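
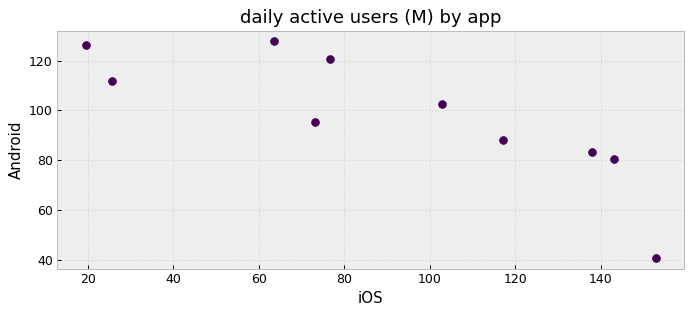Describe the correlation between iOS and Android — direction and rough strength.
Points are negatively correlated; strong (|r| ≈ 0.8).

negative, strong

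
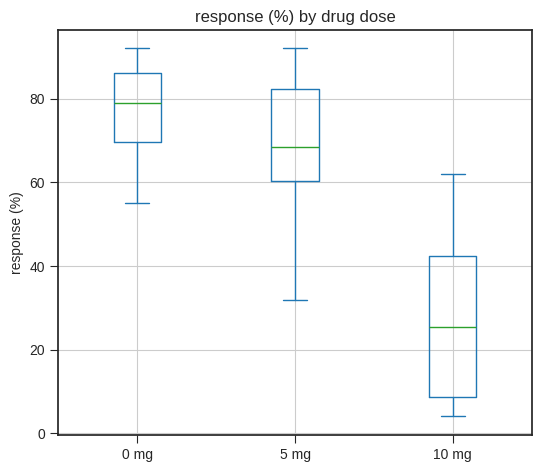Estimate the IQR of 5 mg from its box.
Q3 ≈ 80, Q1 ≈ 60; IQR ≈ 20.

≈ 20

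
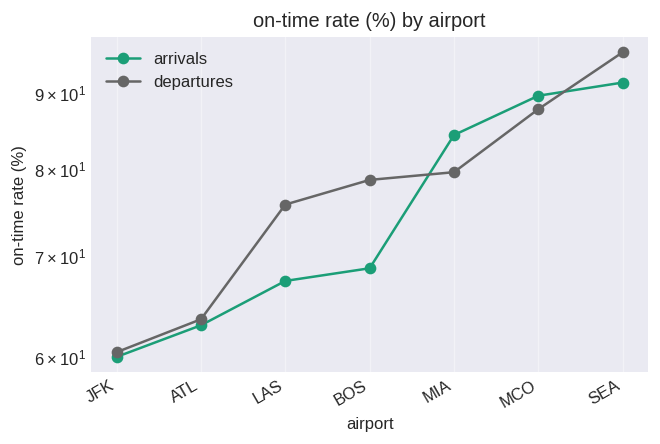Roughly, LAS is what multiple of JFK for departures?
LAS ≈ 75, JFK ≈ 60; 75/60 ≈ 1.25.

≈ 1.25×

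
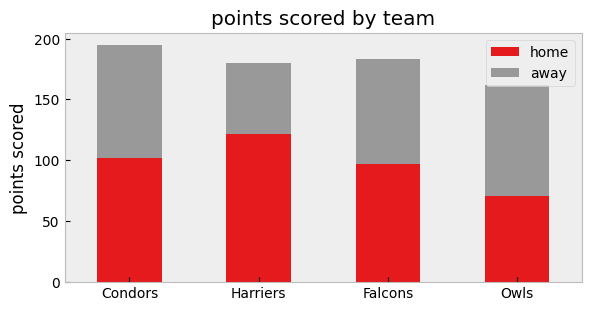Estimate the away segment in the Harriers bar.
≈ 60

away top ≈ 180, bottom ≈ 120; segment ≈ 60.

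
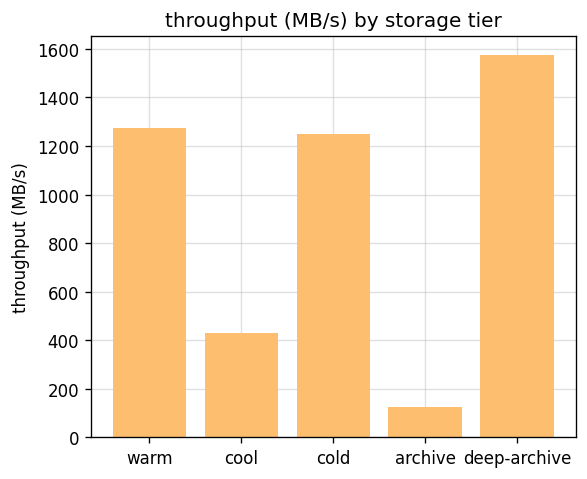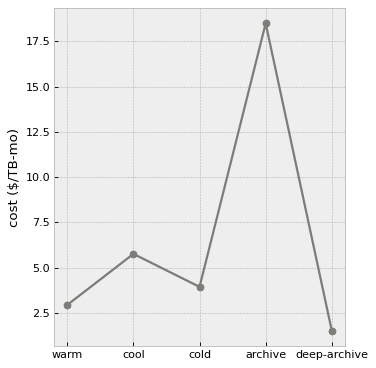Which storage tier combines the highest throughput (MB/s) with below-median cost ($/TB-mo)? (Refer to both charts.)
Chart 2 median cost ($/TB-mo) ≈ 4; below-median storage tiers: warm, deep-archive. Among those, deep-archive has the highest throughput (MB/s) (≈ 1600).

deep-archive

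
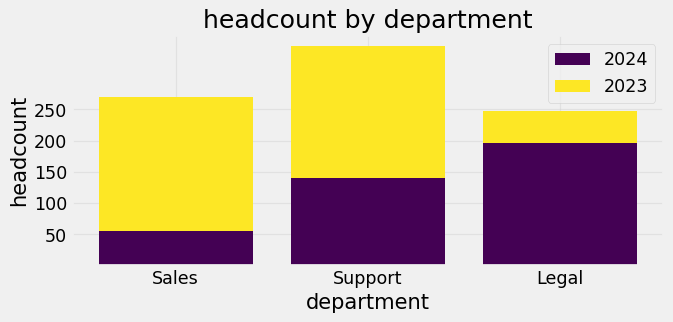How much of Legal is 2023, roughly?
2023 top ≈ 250, bottom ≈ 200; segment ≈ 50.

≈ 50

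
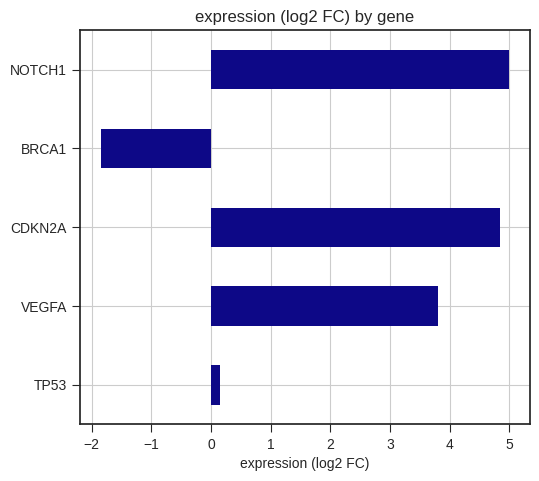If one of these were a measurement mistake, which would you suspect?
BRCA1 ≈ -2; the rest sit between ≈ 0 and ≈ 5.

BRCA1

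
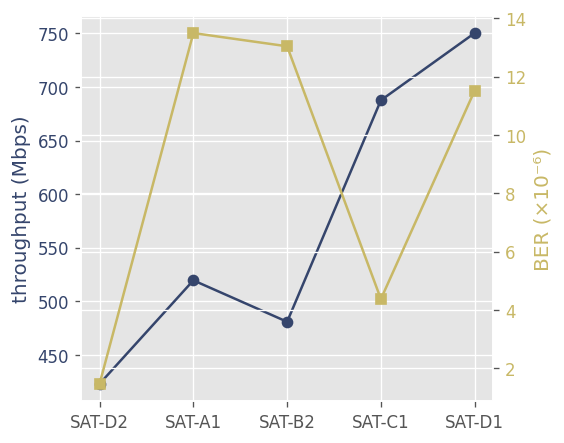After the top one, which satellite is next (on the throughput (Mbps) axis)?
Top 3 (on the throughput (Mbps) axis): SAT-D1 ≈ 750, SAT-C1 ≈ 700, SAT-A1 ≈ 500.

SAT-C1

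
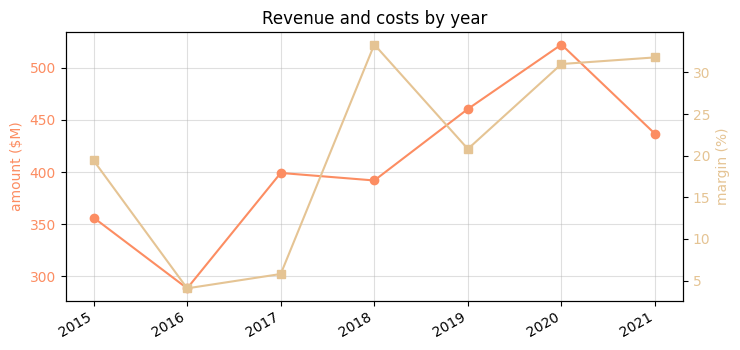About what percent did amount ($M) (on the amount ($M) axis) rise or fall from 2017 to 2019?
≈ +15%

2017 ≈ 400, 2019 ≈ 460; (460 − 400) / 400 ≈ +15%.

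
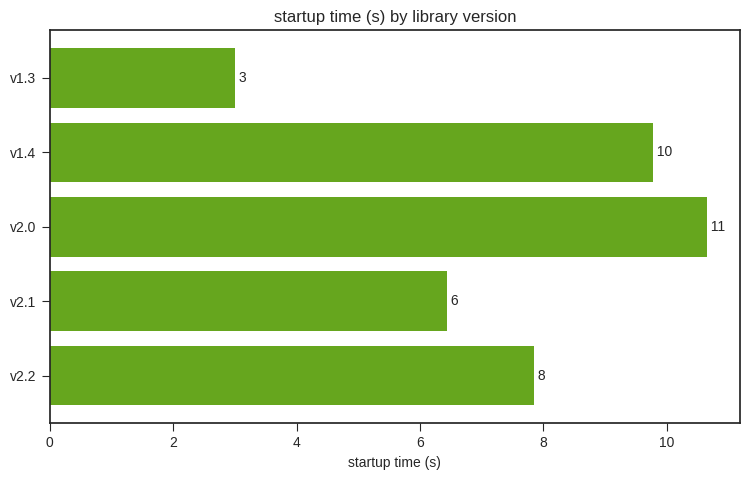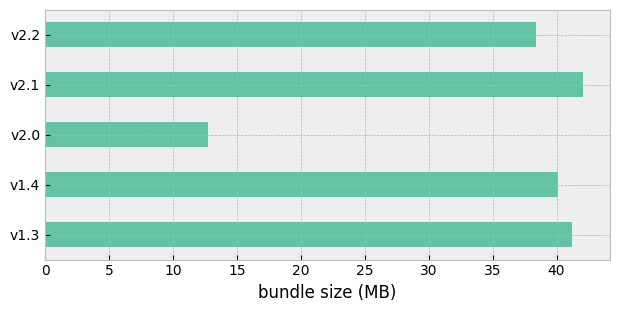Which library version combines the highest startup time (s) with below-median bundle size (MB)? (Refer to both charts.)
Chart 2 median bundle size (MB) ≈ 40; below-median library versions: v2.0, v2.2. Among those, v2.0 has the highest startup time (s) (≈ 11).

v2.0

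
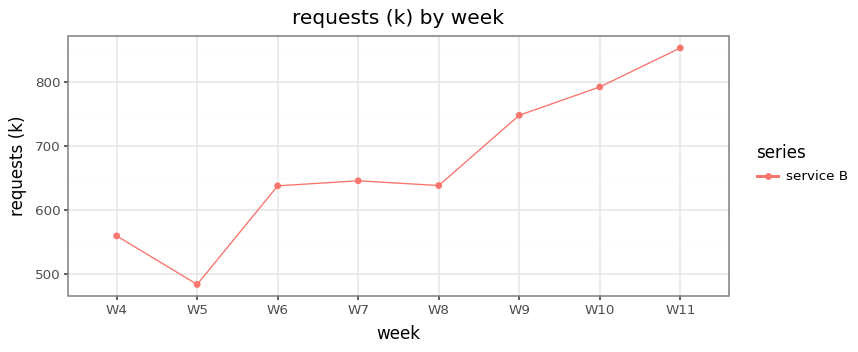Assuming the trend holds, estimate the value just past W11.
Last three: 750, 800, 850 → slope ≈ 50/step → next ≈ 900.

≈ 900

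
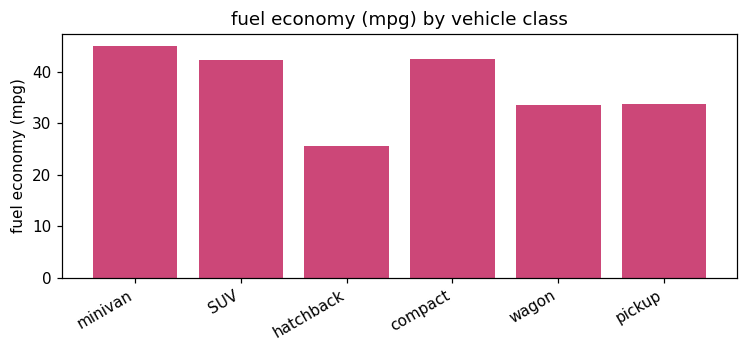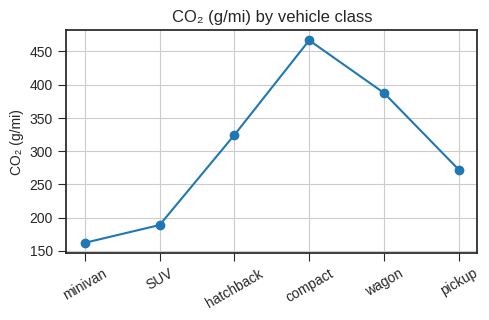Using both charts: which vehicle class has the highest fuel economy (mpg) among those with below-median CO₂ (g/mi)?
Chart 2 median CO₂ (g/mi) ≈ 300; below-median vehicle classes: minivan, SUV, pickup. Among those, minivan has the highest fuel economy (mpg) (≈ 45).

minivan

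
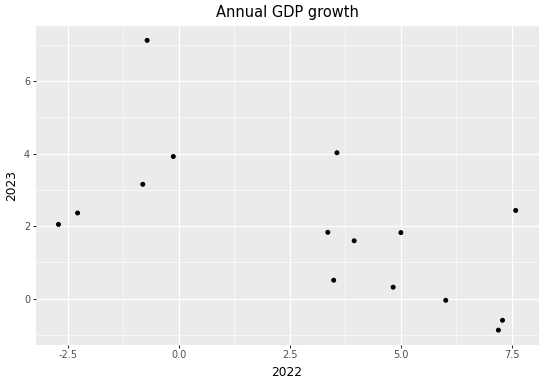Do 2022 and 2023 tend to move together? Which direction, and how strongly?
negative, moderate

Points are negatively correlated; moderate (|r| ≈ 0.6).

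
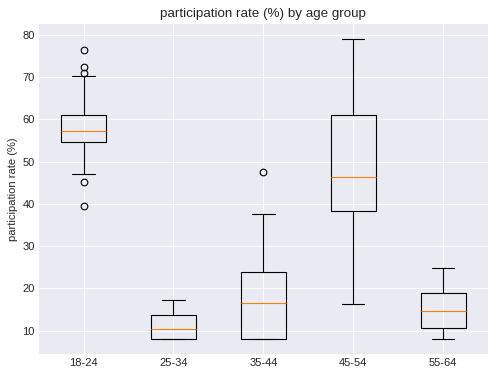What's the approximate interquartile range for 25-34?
≈ 5

Q3 ≈ 15, Q1 ≈ 10; IQR ≈ 5.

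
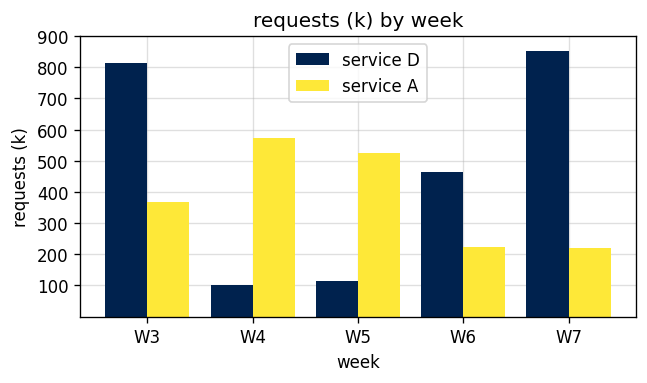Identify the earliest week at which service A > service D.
W3: service A ≈ 400 vs service D ≈ 800 (not yet); W4: service A ≈ 600 vs service D ≈ 100 (first crossover).

W4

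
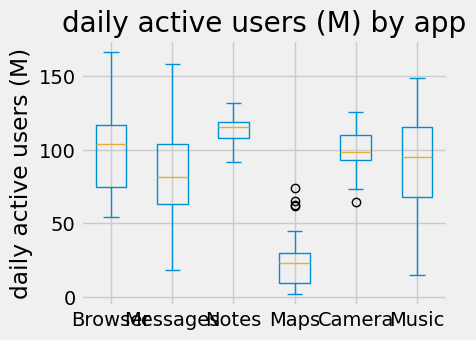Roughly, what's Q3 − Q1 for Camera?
Q3 ≈ 110, Q1 ≈ 90; IQR ≈ 20.

≈ 20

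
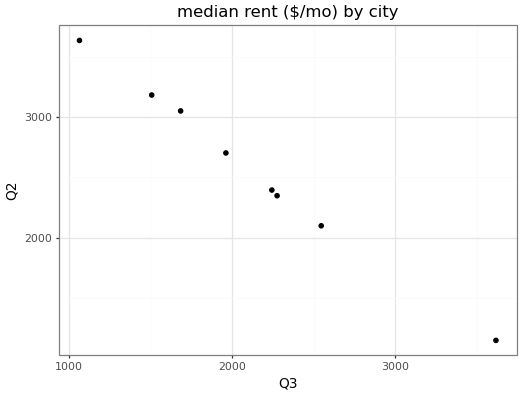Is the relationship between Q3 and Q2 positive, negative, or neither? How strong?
negative, strong

Points are negatively correlated; strong (|r| ≈ 1.0).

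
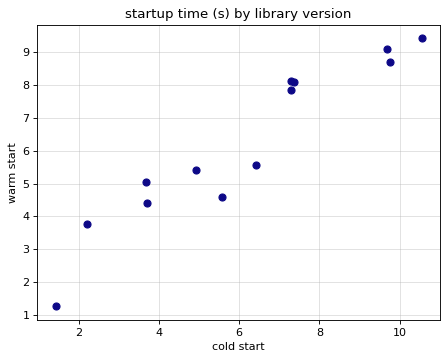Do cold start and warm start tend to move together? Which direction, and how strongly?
positive, strong

Points are positively correlated; strong (|r| ≈ 0.9).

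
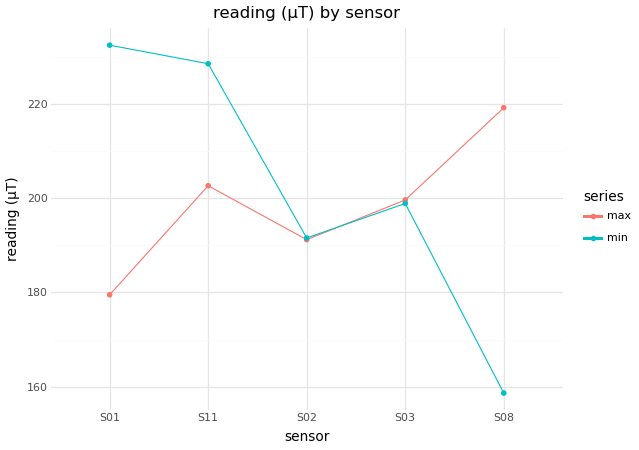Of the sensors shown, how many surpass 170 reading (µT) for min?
4

Above 170: S01, S11, S02, S03.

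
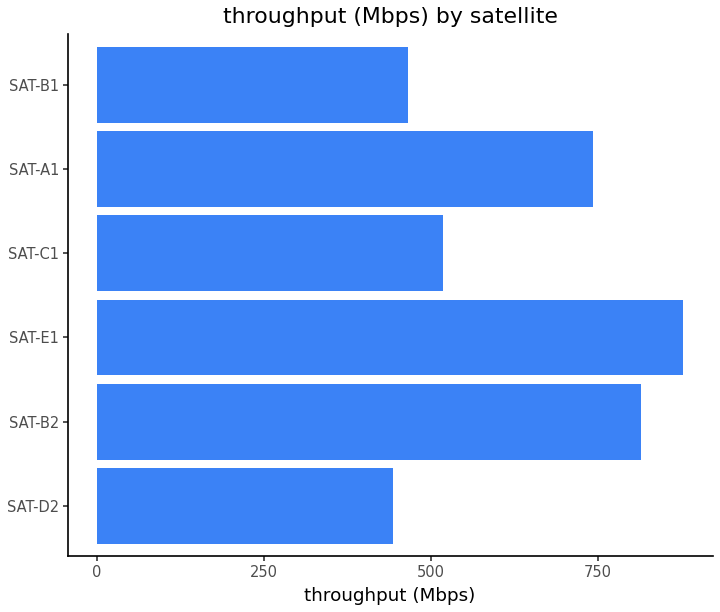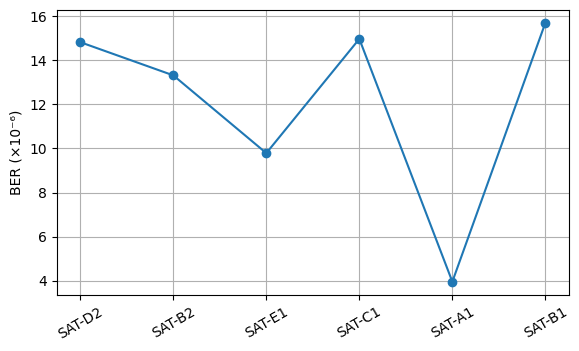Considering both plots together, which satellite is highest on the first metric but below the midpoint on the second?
Chart 2 median BER (×10⁻⁶) ≈ 14; below-median satellites: SAT-B2, SAT-E1, SAT-A1. Among those, SAT-E1 has the highest throughput (Mbps) (≈ 900).

SAT-E1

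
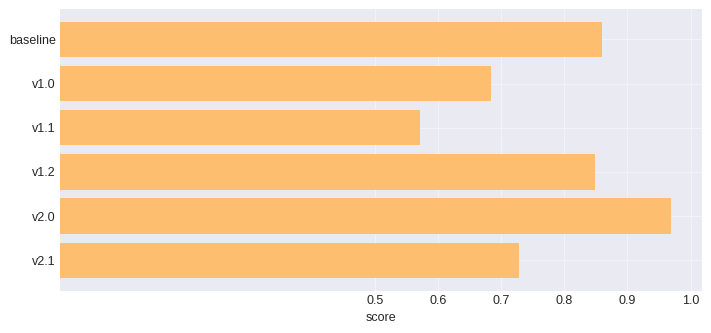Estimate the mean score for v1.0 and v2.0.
≈ 0.85

(0.7 + 1.0) / 2 ≈ 0.85.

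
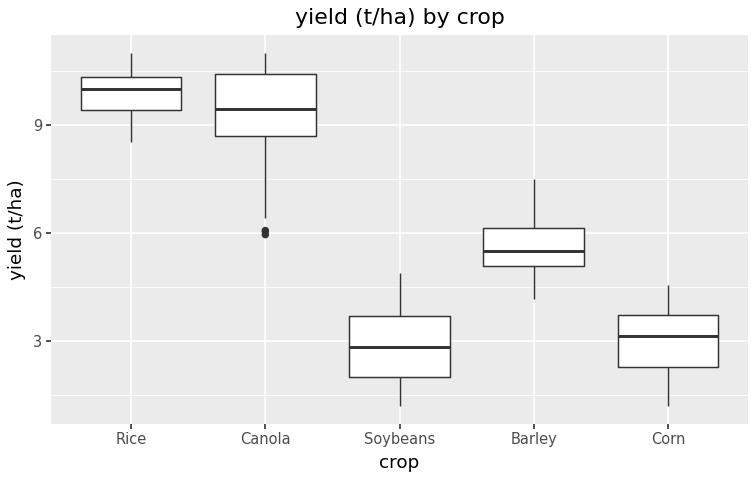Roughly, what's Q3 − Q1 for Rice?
≈ 1

Q3 ≈ 10, Q1 ≈ 9; IQR ≈ 1.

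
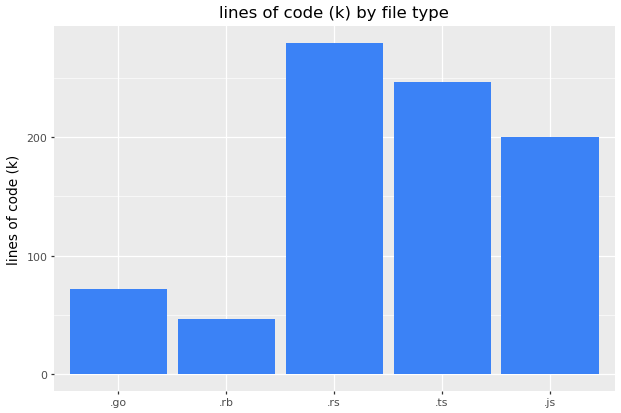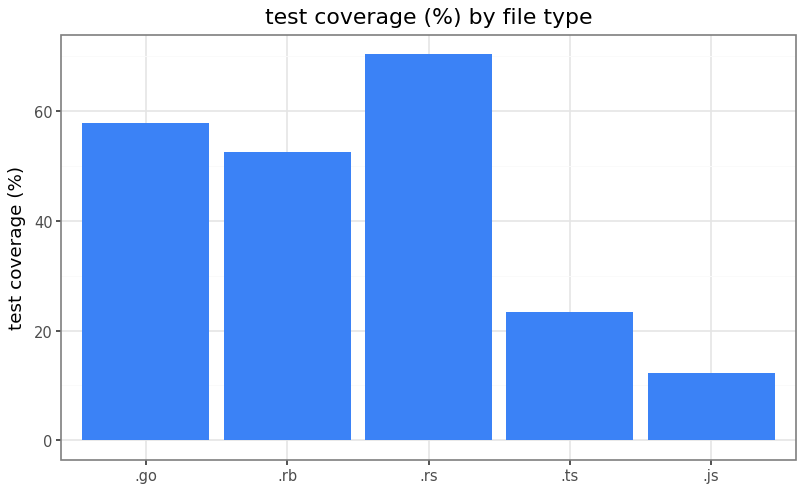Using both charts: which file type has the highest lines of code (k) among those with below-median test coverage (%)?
Chart 2 median test coverage (%) ≈ 50; below-median file types: .ts, .js. Among those, .ts has the highest lines of code (k) (≈ 250).

.ts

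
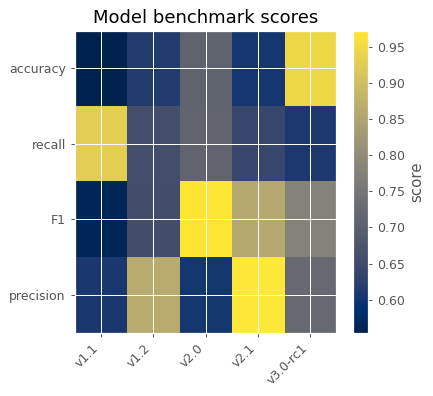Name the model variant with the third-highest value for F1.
Top 4 for F1: v2.0 ≈ 0.95, v2.1 ≈ 0.85, v3.0-rc1 ≈ 0.80, v1.2 ≈ 0.65.

v3.0-rc1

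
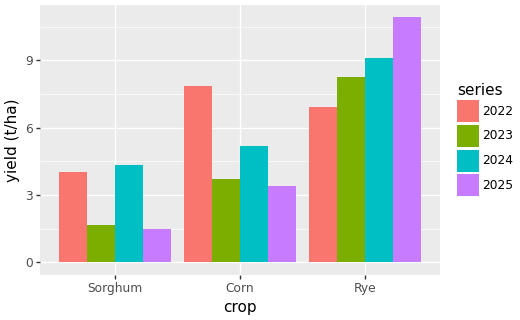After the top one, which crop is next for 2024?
Top 3 for 2024: Rye ≈ 9, Corn ≈ 5, Sorghum ≈ 4.

Corn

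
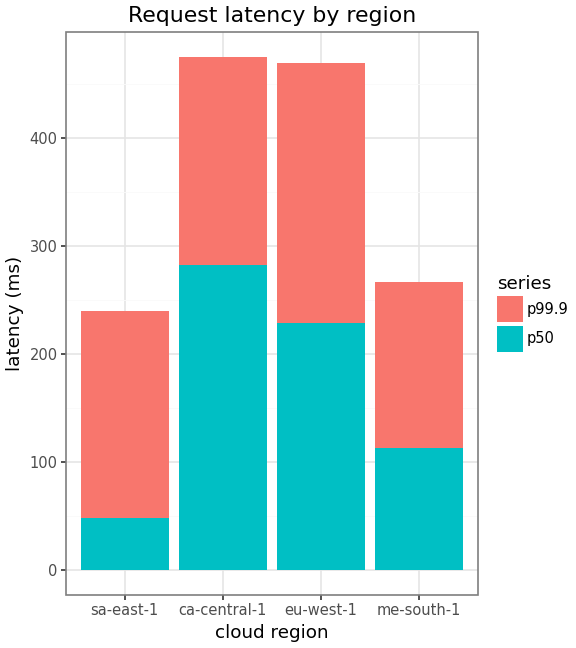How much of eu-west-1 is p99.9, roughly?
p99.9 top ≈ 450, bottom ≈ 250; segment ≈ 200.

≈ 200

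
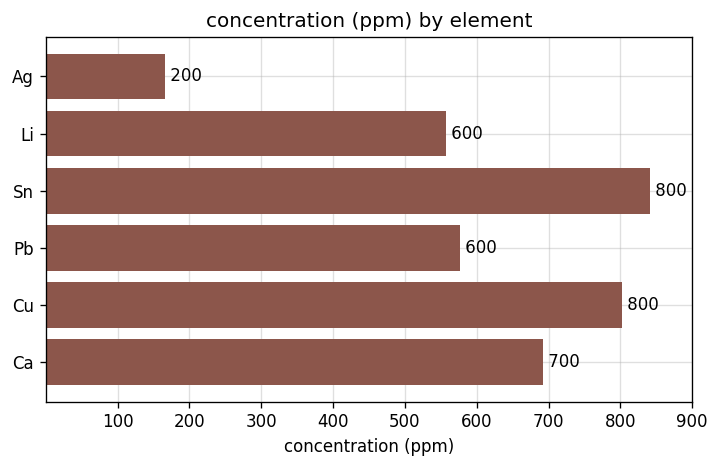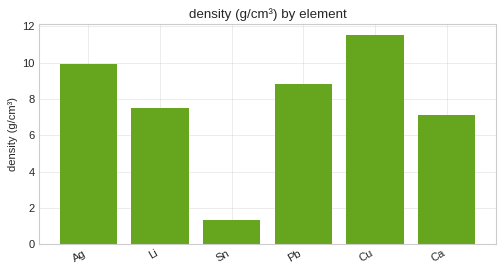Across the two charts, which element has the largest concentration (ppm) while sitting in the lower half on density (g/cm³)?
Sn

Chart 2 median density (g/cm³) ≈ 8; below-median elements: Li, Sn, Ca. Among those, Sn has the highest concentration (ppm) (≈ 800).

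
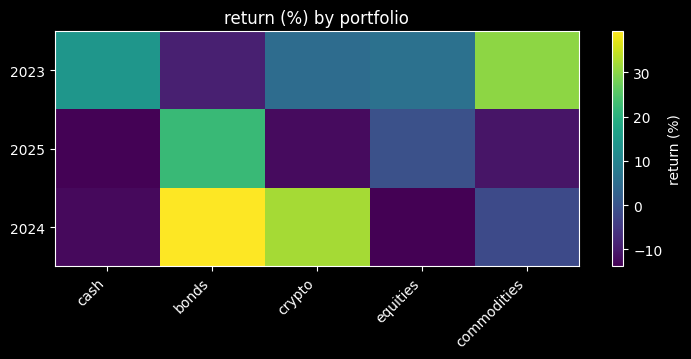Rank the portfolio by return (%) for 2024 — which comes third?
Top 4 for 2024: bonds ≈ 40, crypto ≈ 30, commodities ≈ 0, cash ≈ -10.

commodities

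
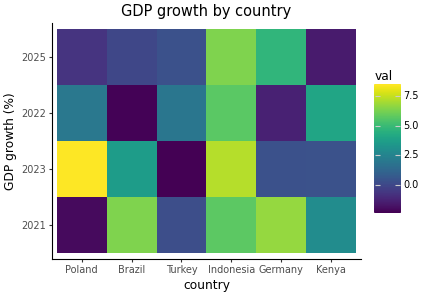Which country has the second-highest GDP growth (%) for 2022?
Kenya

Top 3 for 2022: Indonesia ≈ 6, Kenya ≈ 4, Poland ≈ 2.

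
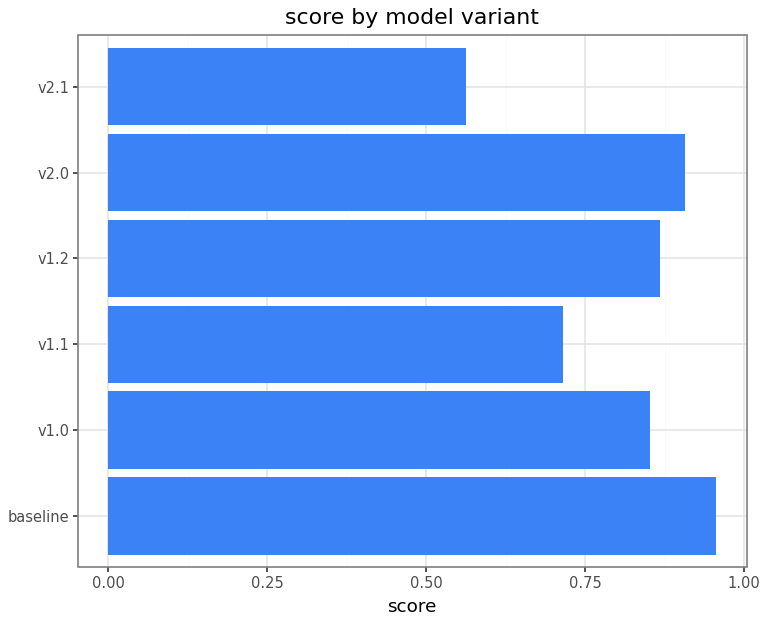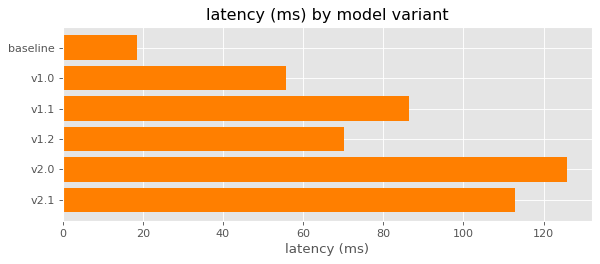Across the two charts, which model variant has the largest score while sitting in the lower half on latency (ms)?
Chart 2 median latency (ms) ≈ 80; below-median model variants: baseline, v1.0, v1.2. Among those, baseline has the highest score (≈ 1).

baseline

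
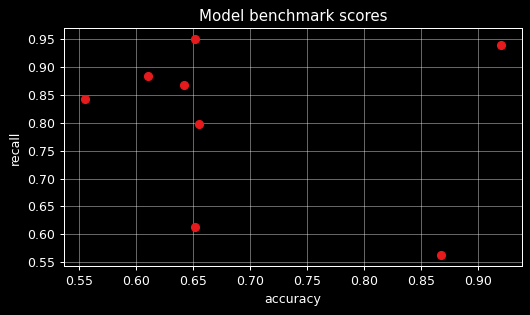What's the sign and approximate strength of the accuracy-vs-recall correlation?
no clear correlation

Points are roughly uncorrelated; weak (|r| ≈ 0.2).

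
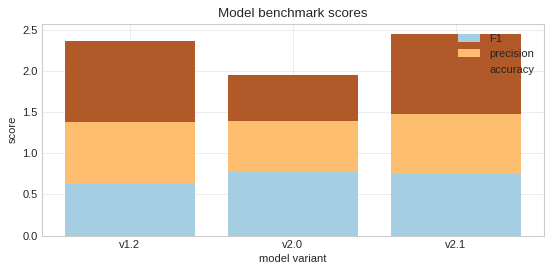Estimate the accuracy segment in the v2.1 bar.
accuracy top ≈ 2.5, bottom ≈ 1.5; segment ≈ 1.0.

≈ 1.0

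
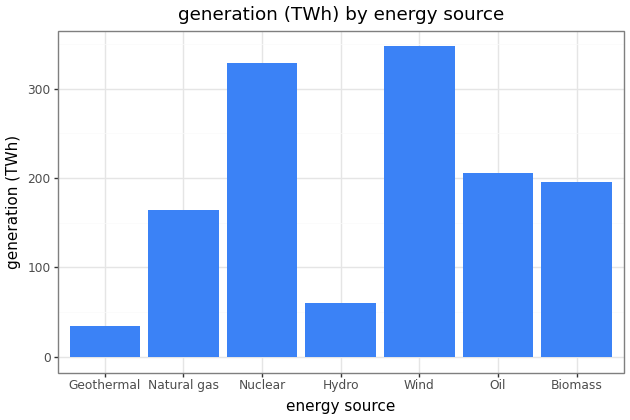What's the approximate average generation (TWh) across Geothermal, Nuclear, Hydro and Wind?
(50 + 350 + 50 + 350) / 4 ≈ 200.

≈ 200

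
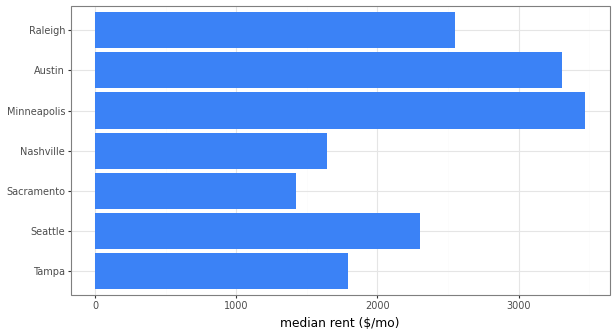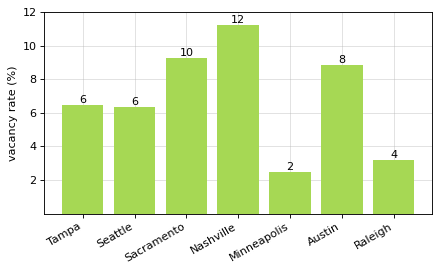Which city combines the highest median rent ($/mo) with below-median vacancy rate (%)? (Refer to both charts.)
Chart 2 median vacancy rate (%) ≈ 6; below-median cities: Seattle, Minneapolis, Raleigh. Among those, Minneapolis has the highest median rent ($/mo) (≈ 3500).

Minneapolis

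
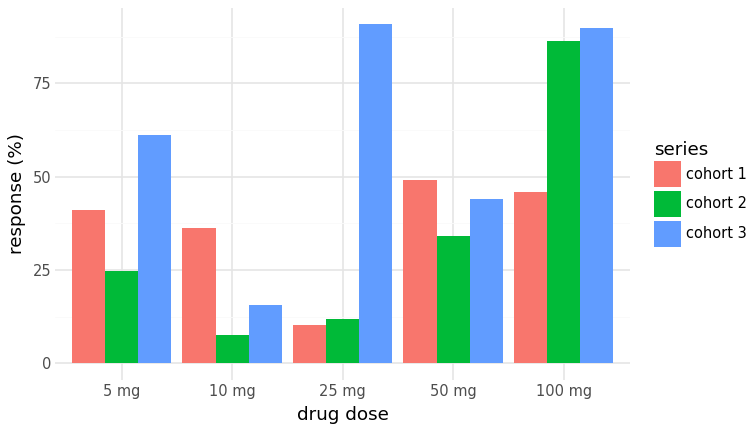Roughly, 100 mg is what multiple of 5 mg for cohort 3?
100 mg ≈ 90, 5 mg ≈ 60; 90/60 ≈ 1.5.

≈ 1.5×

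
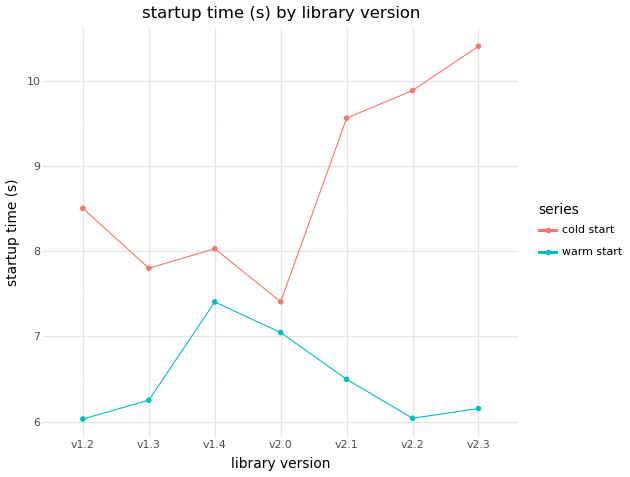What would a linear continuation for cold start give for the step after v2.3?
Last three: 9.5, 10.0, 10.5 → slope ≈ 0.5/step → next ≈ 11.

≈ 11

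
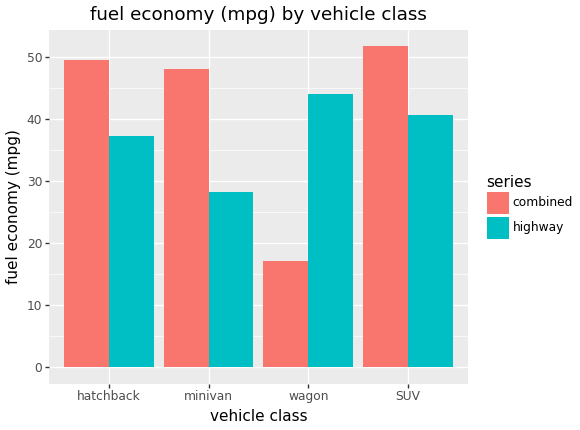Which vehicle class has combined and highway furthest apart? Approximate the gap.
wagon: combined ≈ 15, highway ≈ 45 → gap ≈ 30. Next-largest (minivan) is only ≈ 20.

wagon, ≈ 30 mpg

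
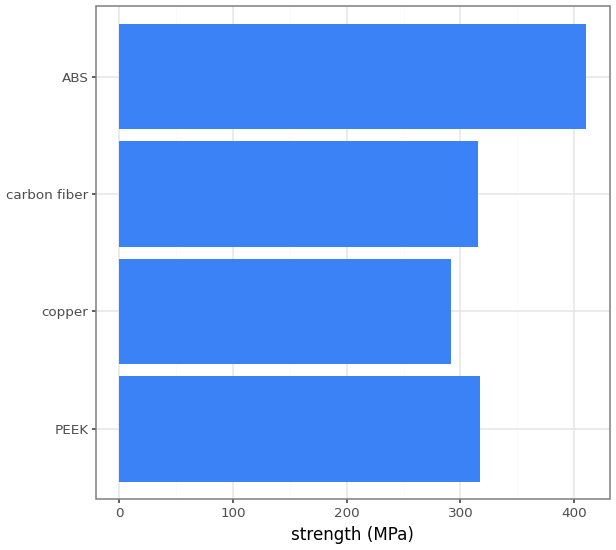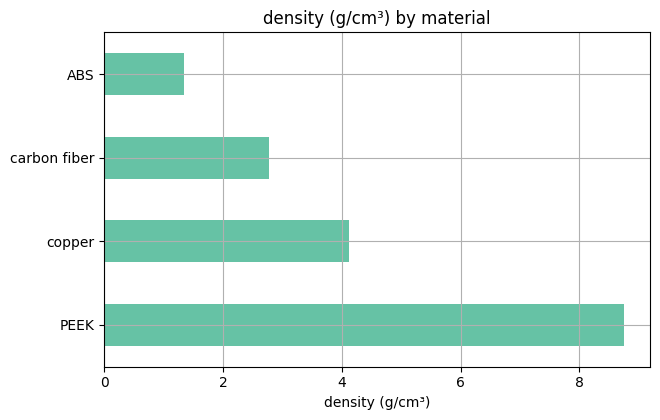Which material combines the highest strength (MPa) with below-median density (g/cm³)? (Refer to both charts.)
ABS

Chart 2 median density (g/cm³) ≈ 3; below-median materials: carbon fiber, ABS. Among those, ABS has the highest strength (MPa) (≈ 400).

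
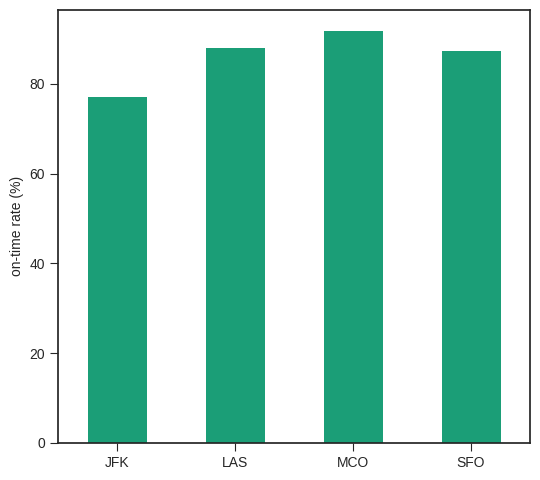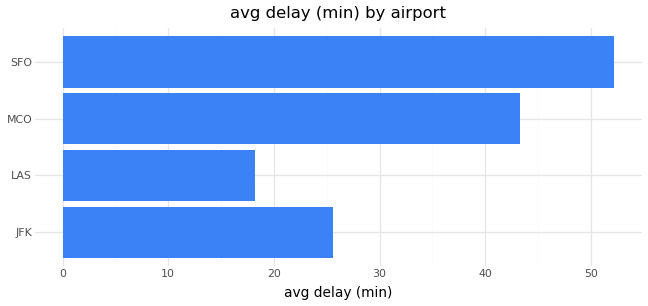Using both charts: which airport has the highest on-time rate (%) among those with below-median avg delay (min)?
LAS

Chart 2 median avg delay (min) ≈ 35; below-median airports: JFK, LAS. Among those, LAS has the highest on-time rate (%) (≈ 90).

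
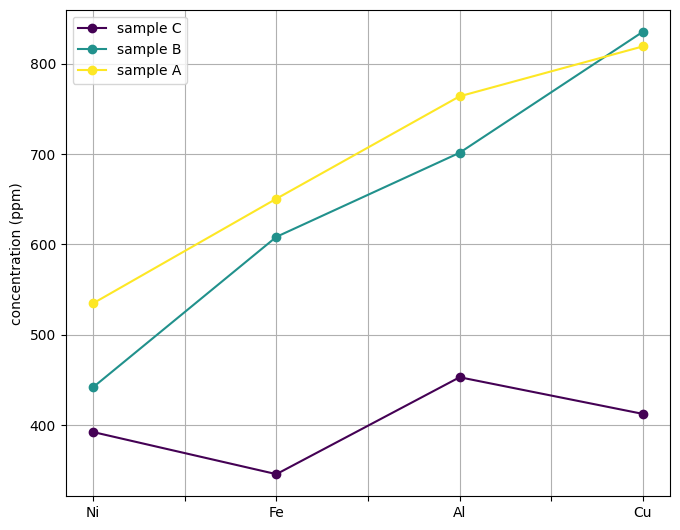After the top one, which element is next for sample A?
Top 3 for sample A: Cu ≈ 800, Al ≈ 750, Fe ≈ 650.

Al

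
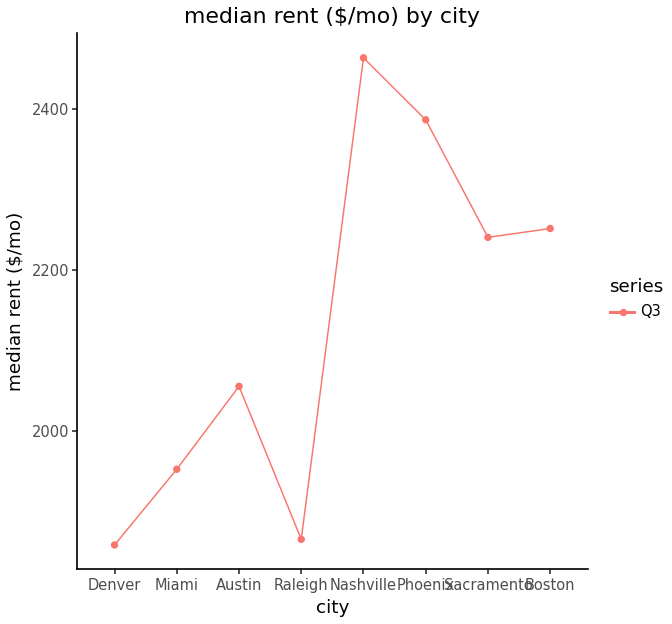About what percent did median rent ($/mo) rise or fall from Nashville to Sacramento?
≈ -12%

Nashville ≈ 2500, Sacramento ≈ 2200; (2200 − 2500) / 2500 ≈ -12%.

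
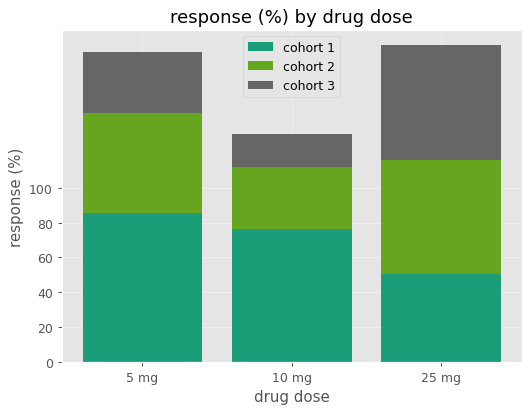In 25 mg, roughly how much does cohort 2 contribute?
≈ 60

cohort 2 top ≈ 120, bottom ≈ 60; segment ≈ 60.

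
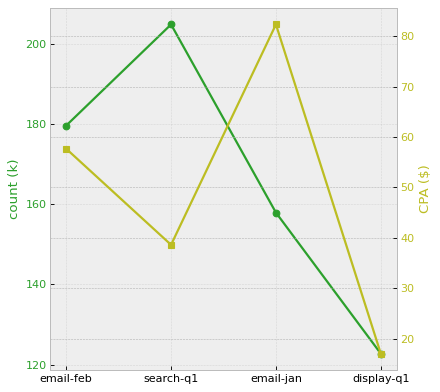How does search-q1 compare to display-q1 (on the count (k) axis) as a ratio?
search-q1 ≈ 200, display-q1 ≈ 120; 200/120 ≈ 1.67.

≈ 1.67×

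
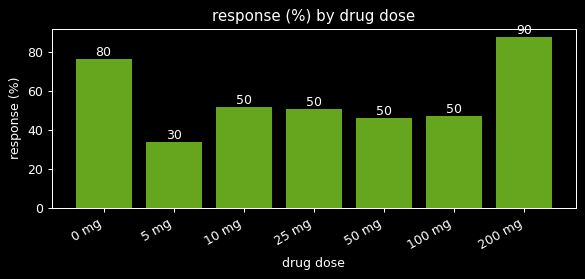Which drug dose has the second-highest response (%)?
0 mg

Top 3: 200 mg ≈ 90, 0 mg ≈ 80, 10 mg ≈ 50.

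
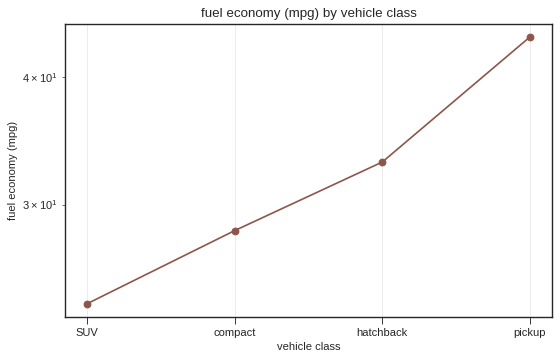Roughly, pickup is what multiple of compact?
pickup ≈ 44, compact ≈ 28; 44/28 ≈ 1.57.

≈ 1.57×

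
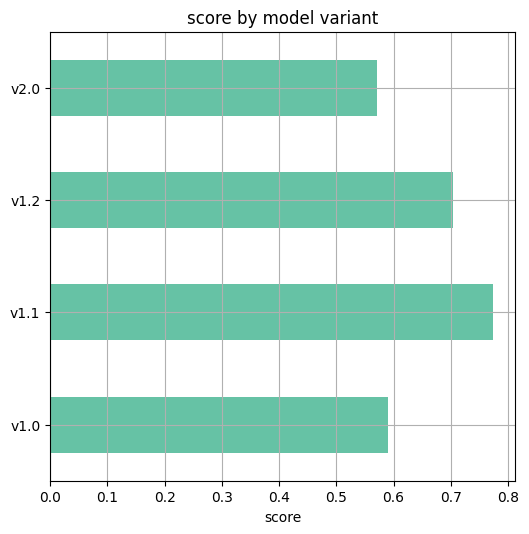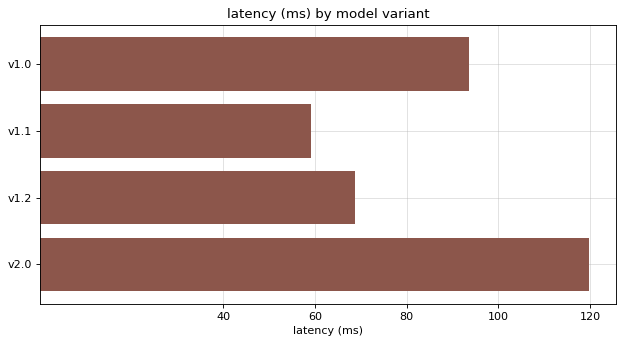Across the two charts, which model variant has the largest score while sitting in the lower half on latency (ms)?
Chart 2 median latency (ms) ≈ 80; below-median model variants: v1.1, v1.2. Among those, v1.1 has the highest score (≈ 0.8).

v1.1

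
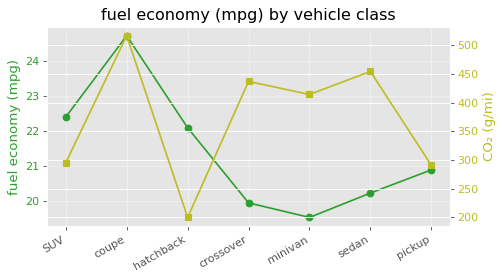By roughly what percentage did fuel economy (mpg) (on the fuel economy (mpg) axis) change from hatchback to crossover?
hatchback ≈ 22.0, crossover ≈ 20.0; (20.0 − 22.0) / 22.0 ≈ -9.1%.

≈ -9.1%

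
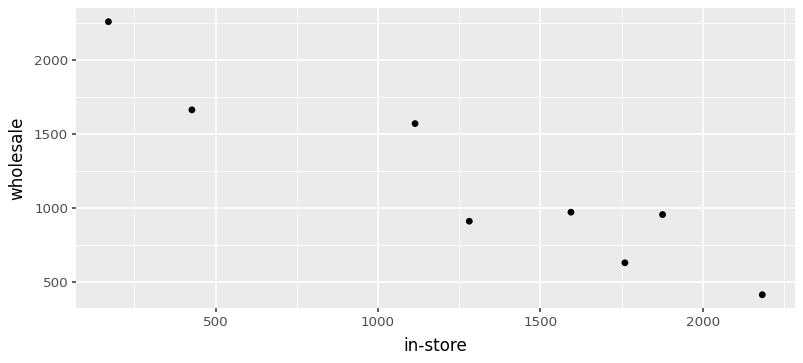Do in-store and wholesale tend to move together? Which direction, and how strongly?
Points are negatively correlated; strong (|r| ≈ 0.9).

negative, strong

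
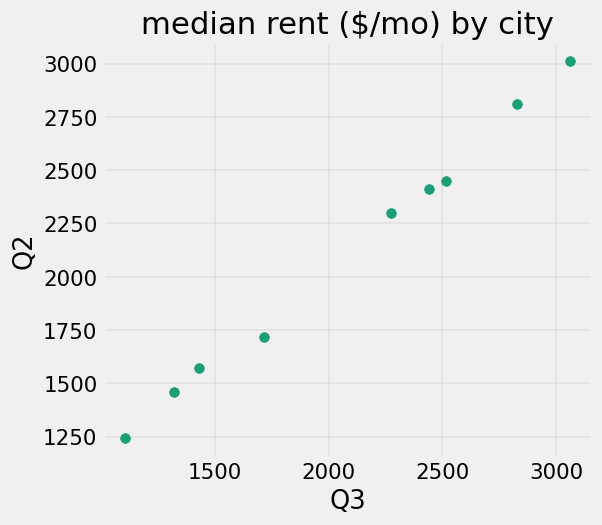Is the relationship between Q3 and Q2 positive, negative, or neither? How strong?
positive, strong

Points are positively correlated; strong (|r| ≈ 1.0).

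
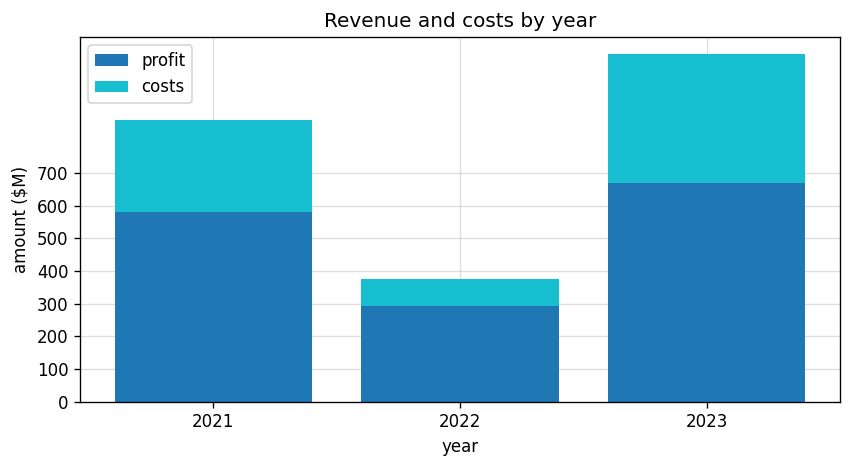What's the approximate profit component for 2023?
profit top ≈ 700, bottom ≈ 0; segment ≈ 700.

≈ 700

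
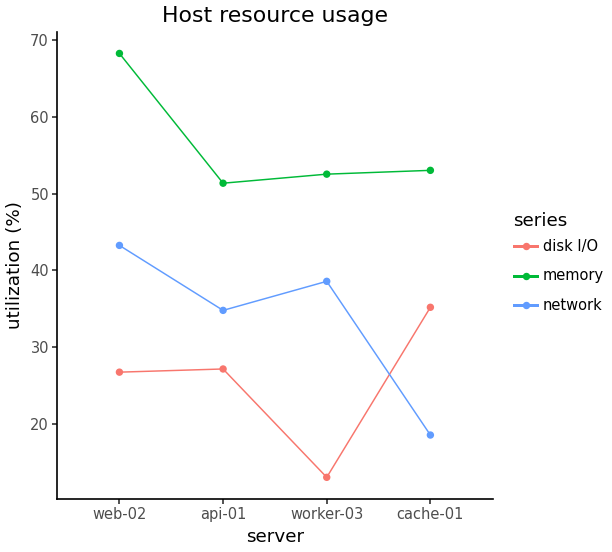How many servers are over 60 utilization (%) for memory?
1

Above 60: web-02.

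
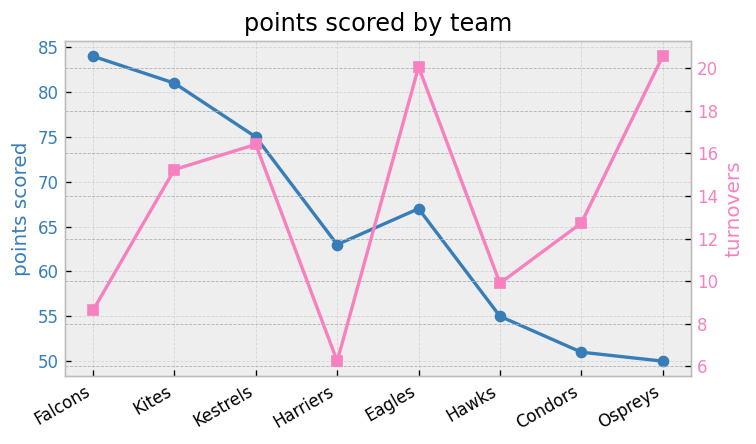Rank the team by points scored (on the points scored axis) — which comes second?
Top 3 (on the points scored axis): Falcons ≈ 85, Kites ≈ 80, Kestrels ≈ 75.

Kites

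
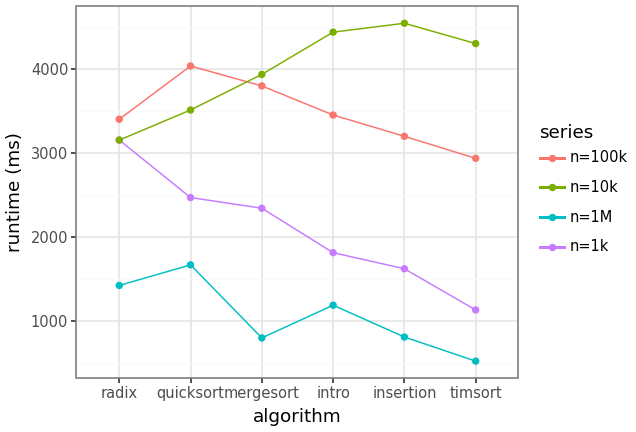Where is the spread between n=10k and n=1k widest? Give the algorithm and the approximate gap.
timsort, ≈ 3500 ms

timsort: n=10k ≈ 4500, n=1k ≈ 1000 → gap ≈ 3500. Next-largest (insertion) is only ≈ 3000.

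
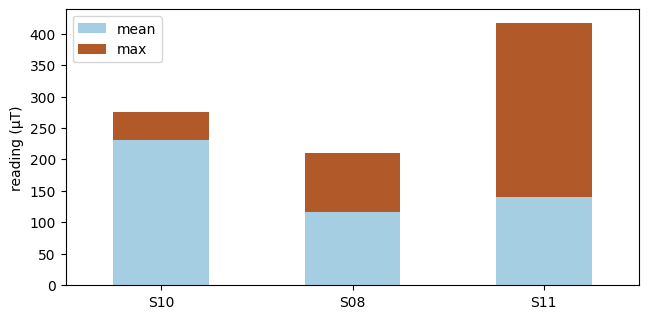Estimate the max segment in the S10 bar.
max top ≈ 300, bottom ≈ 250; segment ≈ 50.

≈ 50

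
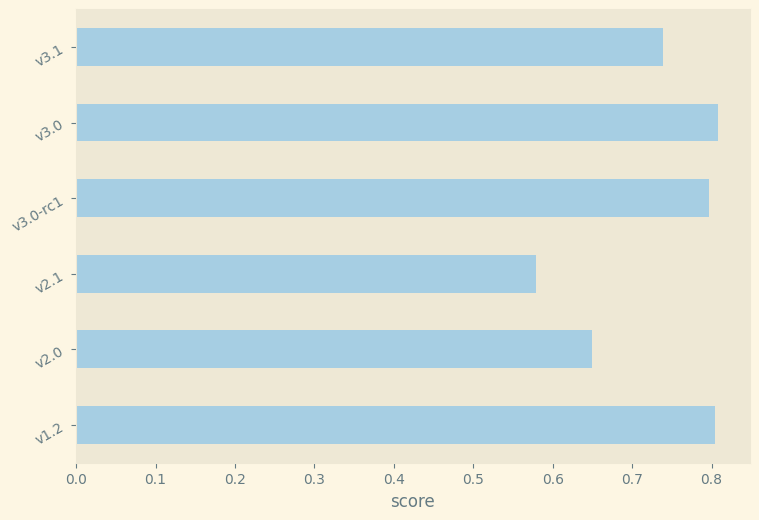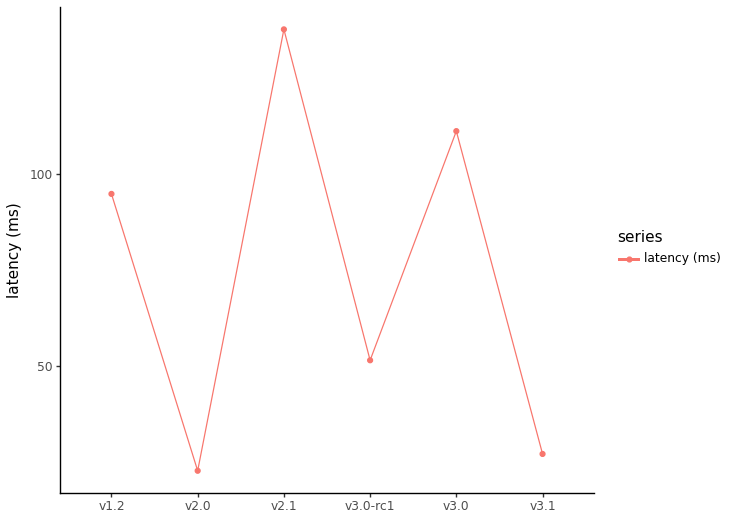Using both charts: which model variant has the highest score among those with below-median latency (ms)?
Chart 2 median latency (ms) ≈ 80; below-median model variants: v2.0, v3.0-rc1, v3.1. Among those, v3.0-rc1 has the highest score (≈ 0.8).

v3.0-rc1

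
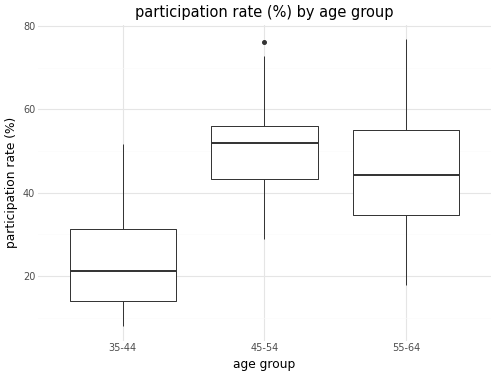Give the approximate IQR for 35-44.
Q3 ≈ 30, Q1 ≈ 15; IQR ≈ 15.

≈ 15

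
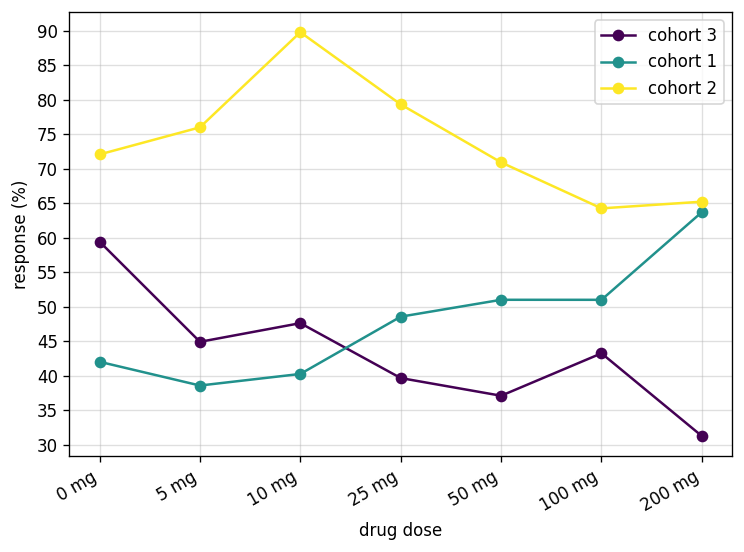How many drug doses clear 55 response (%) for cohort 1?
1

Above 55: 200 mg.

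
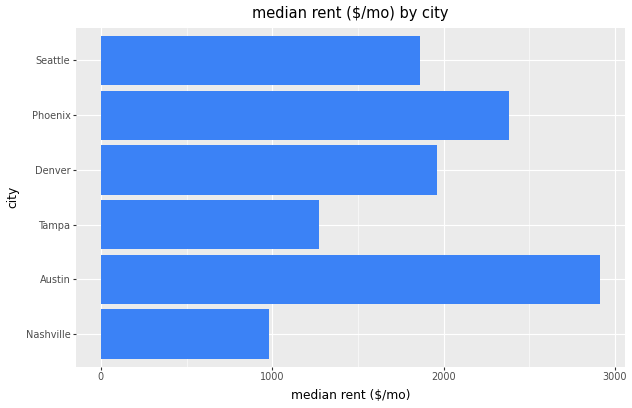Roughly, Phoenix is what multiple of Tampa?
Phoenix ≈ 2500, Tampa ≈ 1500; 2500/1500 ≈ 1.67.

≈ 1.67×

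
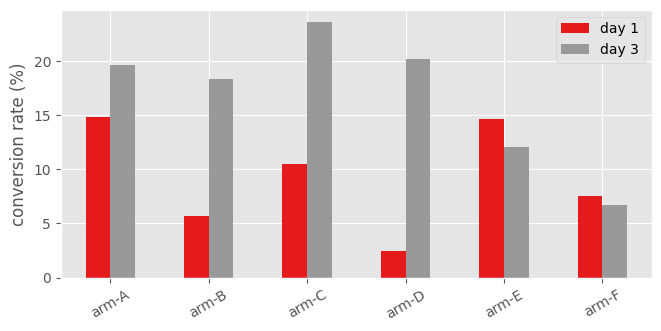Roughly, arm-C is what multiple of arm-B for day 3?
≈ 1.33×

arm-C ≈ 24, arm-B ≈ 18; 24/18 ≈ 1.33.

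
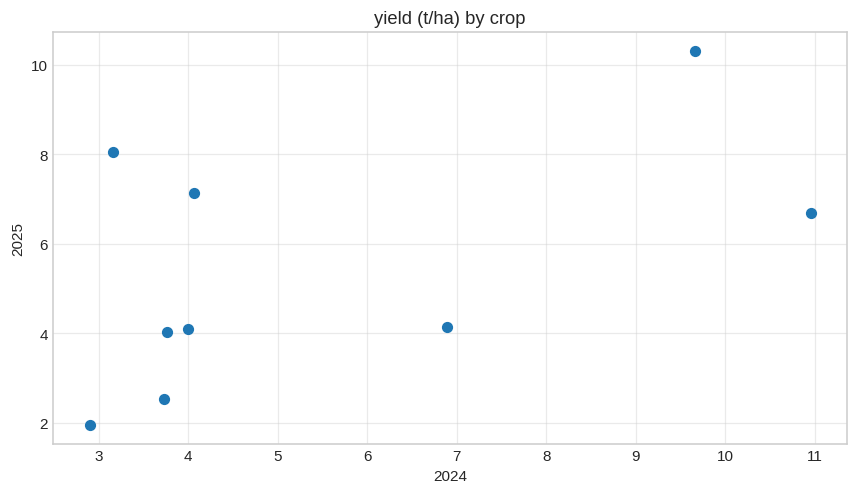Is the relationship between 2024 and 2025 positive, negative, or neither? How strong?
positive, moderate

Points are positively correlated; moderate (|r| ≈ 0.5).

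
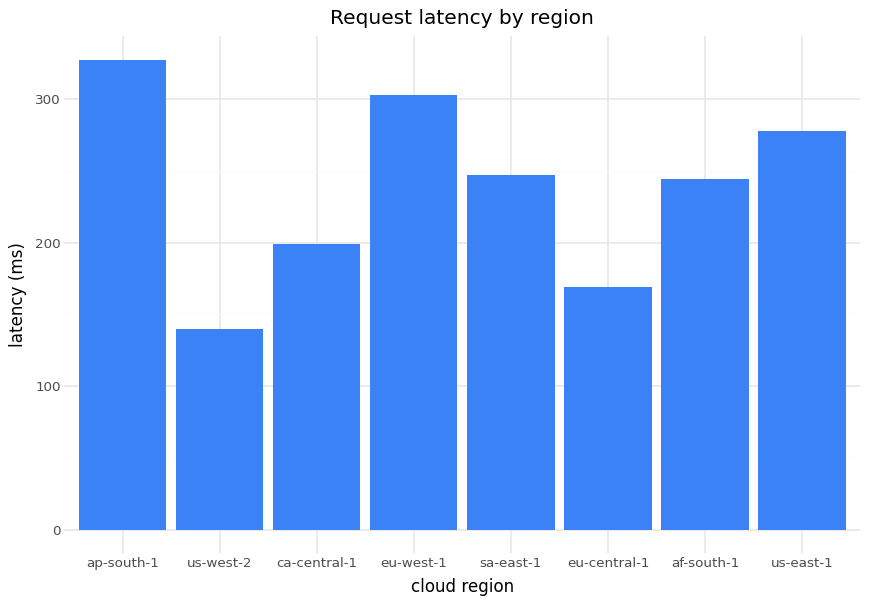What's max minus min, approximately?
Max ap-south-1 ≈ 350, min us-west-2 ≈ 150; range ≈ 200.

≈ 200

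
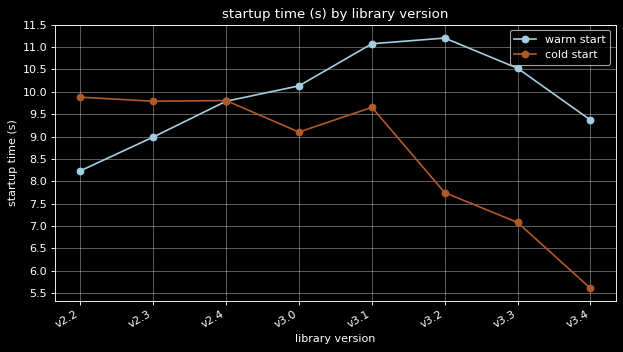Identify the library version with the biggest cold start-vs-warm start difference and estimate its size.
v3.4, ≈ 4.0 s

v3.4: cold start ≈ 5.5, warm start ≈ 9.5 → gap ≈ 4.0. Next-largest (v3.2) is only ≈ 3.5.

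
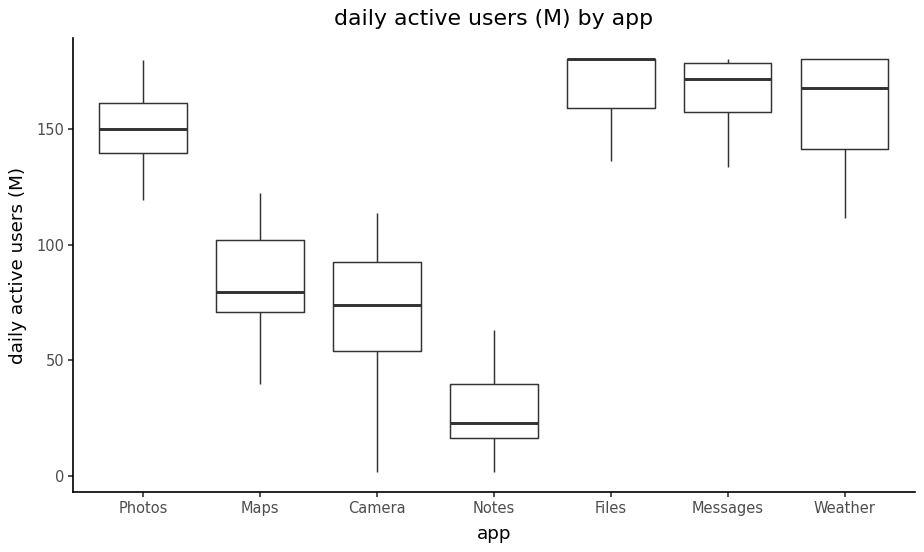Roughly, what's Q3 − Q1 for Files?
≈ 20

Q3 ≈ 180, Q1 ≈ 160; IQR ≈ 20.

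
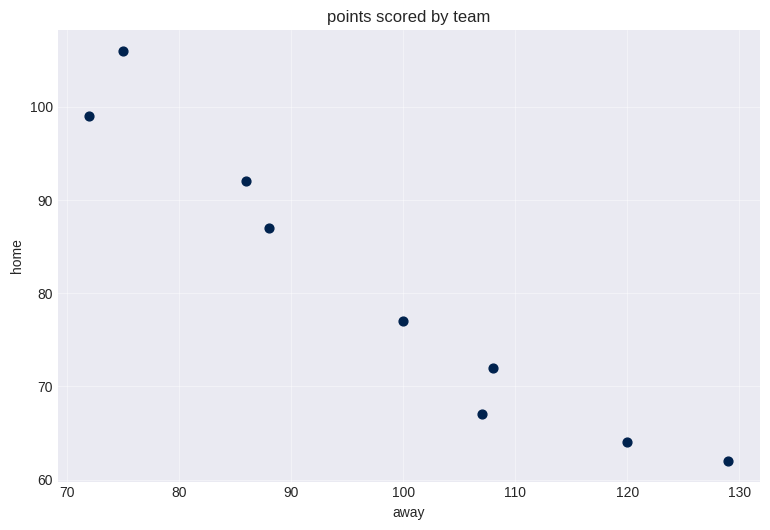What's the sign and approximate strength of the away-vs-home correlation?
negative, strong

Points are negatively correlated; strong (|r| ≈ 1.0).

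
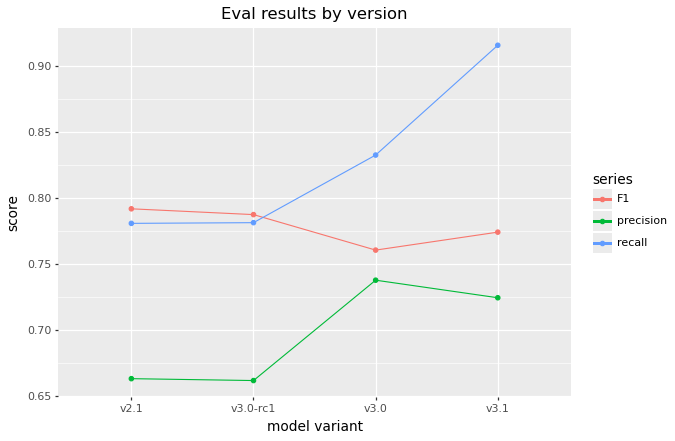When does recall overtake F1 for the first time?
v3.0

v3.0-rc1: recall ≈ 0.80 vs F1 ≈ 0.80 (not yet); v3.0: recall ≈ 0.85 vs F1 ≈ 0.75 (first crossover).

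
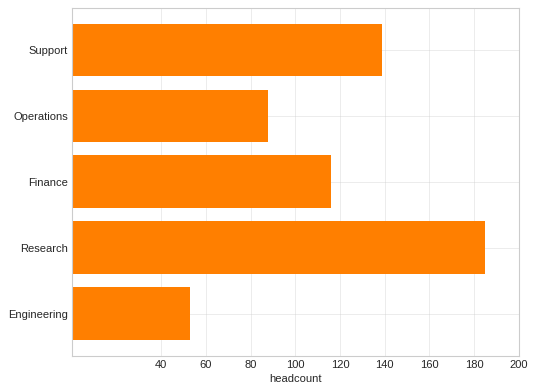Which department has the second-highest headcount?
Top 3: Research ≈ 180, Support ≈ 140, Finance ≈ 120.

Support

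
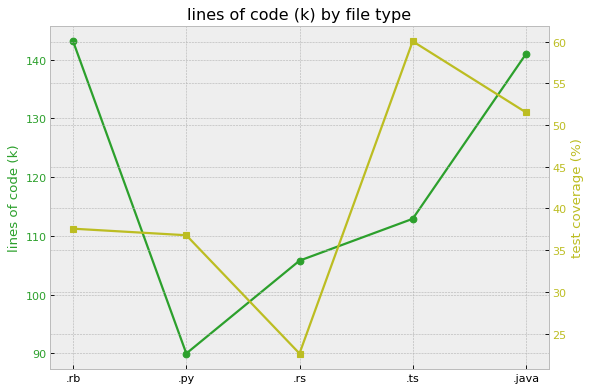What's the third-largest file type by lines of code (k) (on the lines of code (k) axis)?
.ts

Top 4 (on the lines of code (k) axis): .rb ≈ 145, .java ≈ 140, .ts ≈ 115, .rs ≈ 105.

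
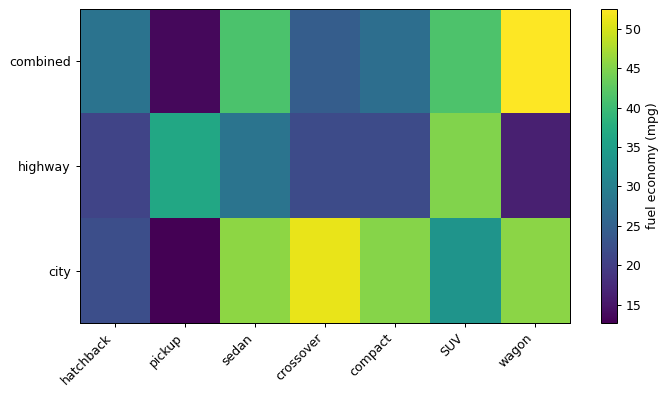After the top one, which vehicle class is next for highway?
pickup

Top 3 for highway: SUV ≈ 45, pickup ≈ 35, sedan ≈ 30.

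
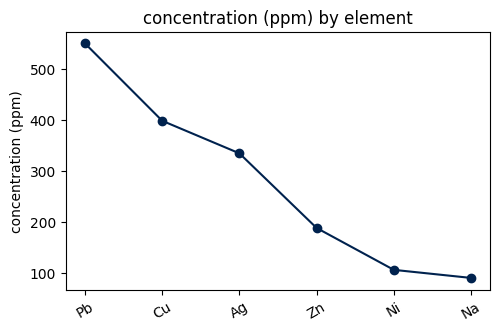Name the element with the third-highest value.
Top 4: Pb ≈ 550, Cu ≈ 400, Ag ≈ 350, Zn ≈ 200.

Ag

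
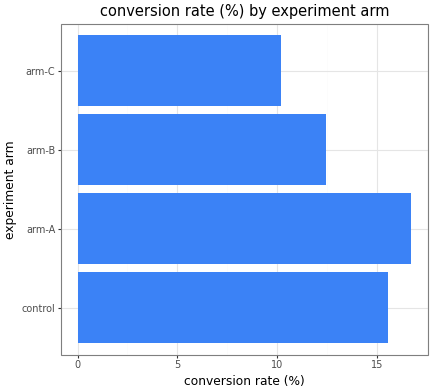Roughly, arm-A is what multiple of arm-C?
arm-A ≈ 16, arm-C ≈ 10; 16/10 ≈ 1.6.

≈ 1.6×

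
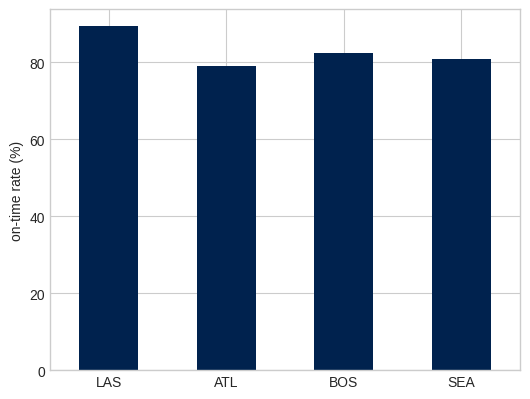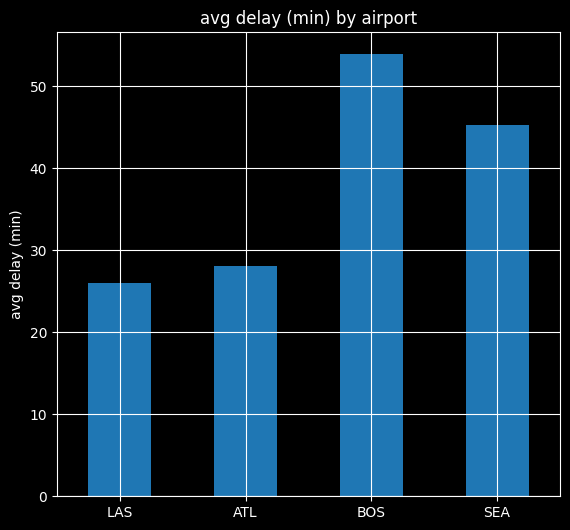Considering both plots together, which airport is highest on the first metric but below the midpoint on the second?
LAS

Chart 2 median avg delay (min) ≈ 35; below-median airports: LAS, ATL. Among those, LAS has the highest on-time rate (%) (≈ 90).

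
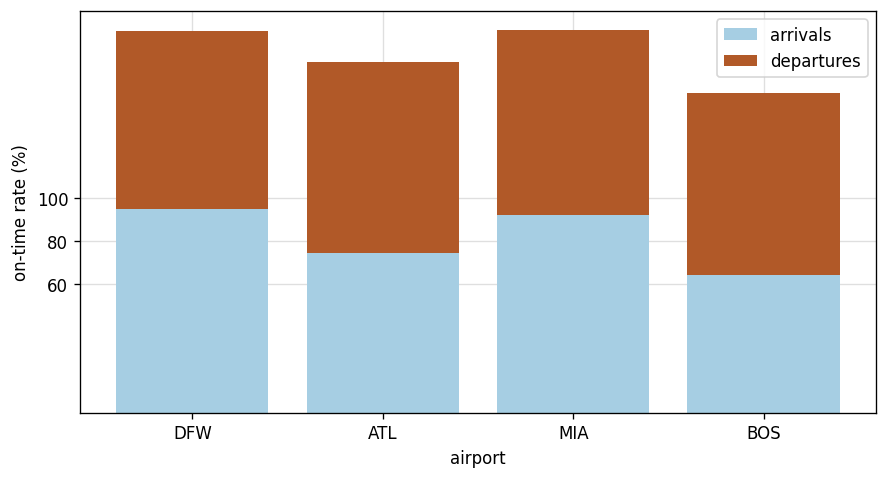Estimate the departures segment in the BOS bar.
departures top ≈ 140, bottom ≈ 60; segment ≈ 80.

≈ 80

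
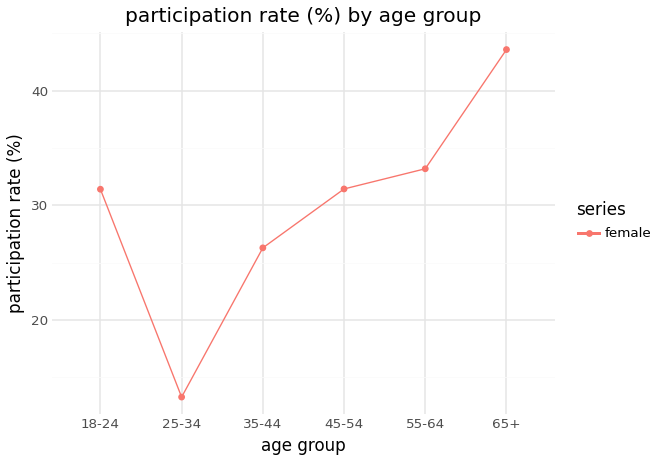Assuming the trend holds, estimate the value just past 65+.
Last three: 30, 35, 45 → slope ≈ 7.5/step → next ≈ 52.5.

≈ 52.5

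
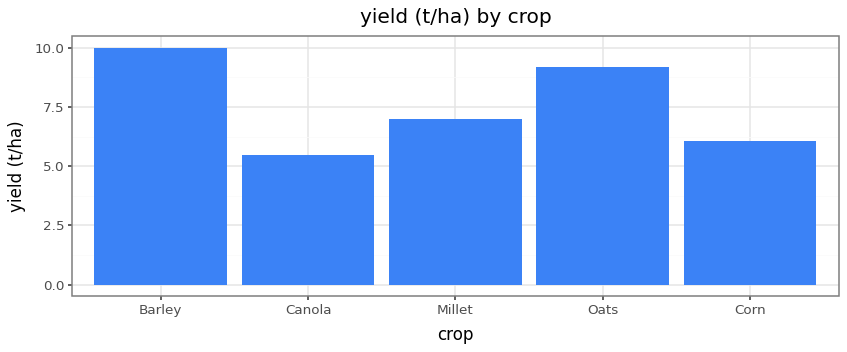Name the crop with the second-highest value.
Top 3: Barley ≈ 10, Oats ≈ 9, Millet ≈ 7.

Oats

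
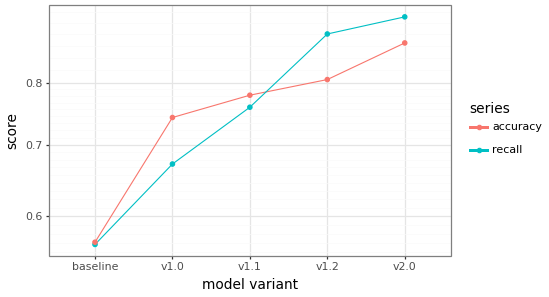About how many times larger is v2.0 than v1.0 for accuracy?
≈ 1.13×

v2.0 ≈ 0.85, v1.0 ≈ 0.75; 0.85/0.75 ≈ 1.13.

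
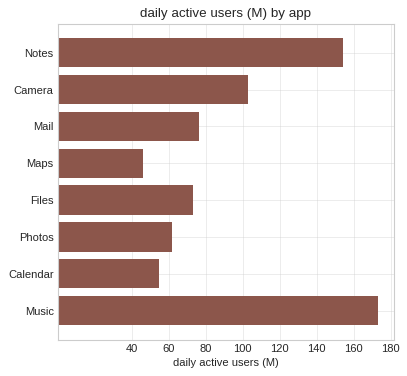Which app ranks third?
Camera

Top 4: Music ≈ 180, Notes ≈ 160, Camera ≈ 100, Mail ≈ 80.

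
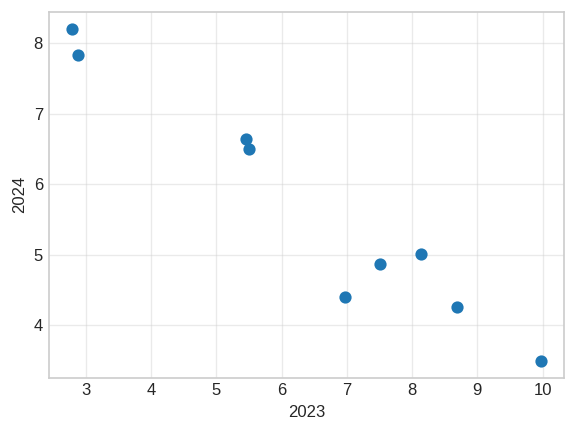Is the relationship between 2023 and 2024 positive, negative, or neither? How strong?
negative, strong

Points are negatively correlated; strong (|r| ≈ 1.0).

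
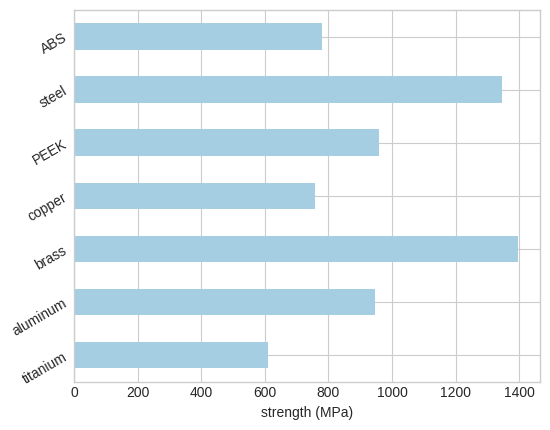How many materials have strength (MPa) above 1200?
2

Above 1200: brass, steel.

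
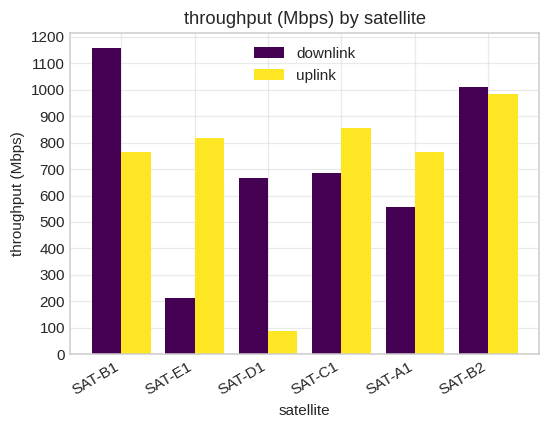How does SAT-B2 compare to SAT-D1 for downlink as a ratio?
SAT-B2 ≈ 1000, SAT-D1 ≈ 700; 1000/700 ≈ 1.43.

≈ 1.43×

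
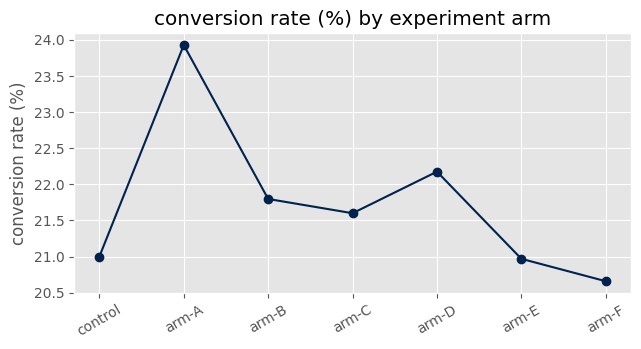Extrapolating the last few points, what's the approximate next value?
Last three: 22.0, 21.0, 20.5 → slope ≈ -0.75/step → next ≈ 19.75.

≈ 19.75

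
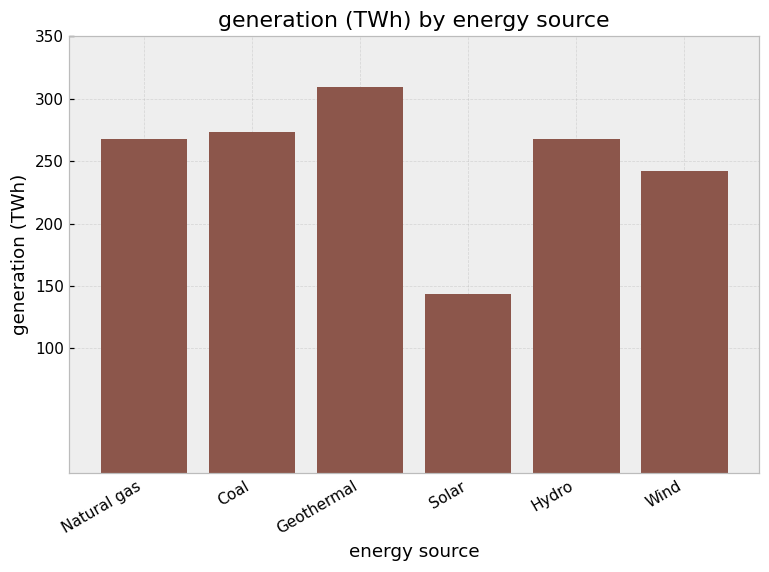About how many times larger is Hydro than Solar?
≈ 1.67×

Hydro ≈ 250, Solar ≈ 150; 250/150 ≈ 1.67.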